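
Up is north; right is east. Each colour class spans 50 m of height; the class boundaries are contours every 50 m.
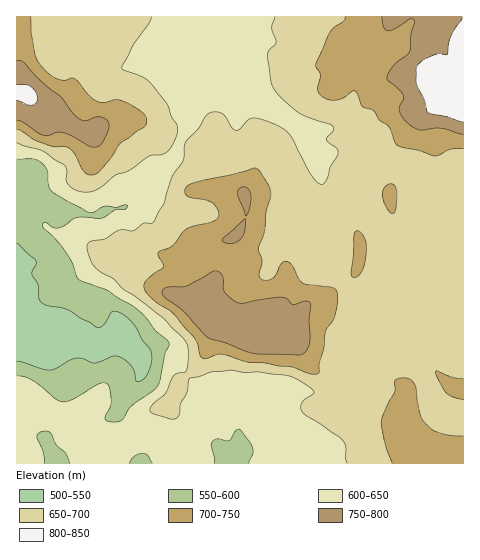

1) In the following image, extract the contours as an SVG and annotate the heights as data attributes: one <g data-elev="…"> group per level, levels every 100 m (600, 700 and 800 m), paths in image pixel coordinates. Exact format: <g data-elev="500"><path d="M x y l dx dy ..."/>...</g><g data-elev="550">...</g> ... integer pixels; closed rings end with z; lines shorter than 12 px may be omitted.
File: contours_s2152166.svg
<g data-elev="600"><path d="M44 463l-1-11-6-15 2-4 7-2 5 2 5 12 9 8 4 10"/><path d="M129 463l5-7 9-3 5 2 4 8"/><path d="M214 463l0-5-3-12 2-5 4-2 12 2 6-9 3-3 4 2 11 17 0 6-4 9"/><path d="M17 159l16 0 8 3 6 9 1 14 4 6 36 21 6 0 11-6 11 2 9-3 2 0-1 4-10 0-14 9-24-1-4 2-14 9-7-1-7-5-3 1 0 4 12 12 9 11 8 13 6 16 28 11 28 17 10 8 10 14 13 11 2 4-4 10-5 25-3 7-25 19-9 14-5 3-9 0-4-3 6-17-1-13-4-6-8 1-24 15-11 3-7-3-25-20-7-3-7 0"/></g><g data-elev="700"><path d="M463 436l-17-1-15-7-7-6-4-6-4-27-2-6-7-5-9 0-3 3 0 11-8 13-6 16 4 24 7 18"/><path d="M463 379l-9-1-16-7-3 1 11 20 6 4 11 4"/><path d="M309 374l7 0 3-2 0-8 5-16 1-16 8-12 3-11 2-11-2-8-4-3-28-4-6-5-6-13-6-4-5 3-5 10-4 5-7 1-5-2-1-5 3-13-4-11 6-17 2-21 5-17-2-8-11-17-5-1-19 6-45 11-4 4 1 6 4 3 21 4 6 7 1 8-6 5-25 7-14 16-15 7 0 4 5 8 0 3-10 7-8 7-1 5 2 6 9 10 15 9 6 5 20 24 4 15 3 3 4 0 10-4 6 0 25 8 16 1 28 4z"/><path d="M352 277l4 0 5-5 3-7 2-12-1-14-3-5-5-3-2 1-1 4-3 36z"/><path d="M390 213l2 1 3-2 2-15-1-9-5-4-6 3-3 7 2 9z"/><path d="M17 129l4 2 19 11 13 4 11 0 5 2 6 6 9 18 7 3 8-4 12-13 9-15 24-16 3-5-1-5-3-4-14-9-12-4-13 3-6-1-8-6-15-17-4-1-5 2-5 0-7-3-6-4-9-10-4-8-4-22 0-16"/><path d="M345 17l-2 4-9 6-4 5-14 31 0 4 4 7-3 15 3 6 7 4 8 1 8-2 8-6 4-1 3 4 4 11 12 5 5 9 9 6 7 17 5 4 19 4 16 5 16-7 12 0"/></g><g data-elev="800"><path d="M17 100l15 5 4-3 2-4-3-7-4-5-6-2-8 1"/><path d="M462 17l-12 21-3 16-10 0-16 7-5 7 0 13 1 6 7 12 4 13 35 10"/></g>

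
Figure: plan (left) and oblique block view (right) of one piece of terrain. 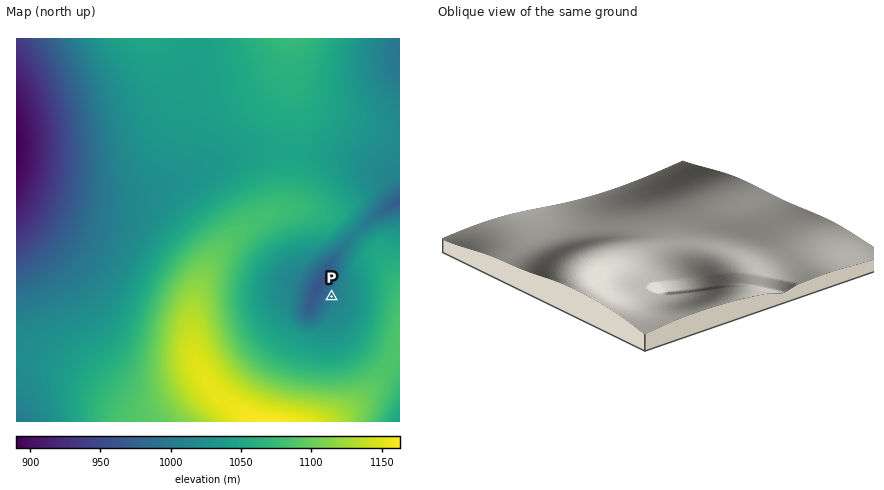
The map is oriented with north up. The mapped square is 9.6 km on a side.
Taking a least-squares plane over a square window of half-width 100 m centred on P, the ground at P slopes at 6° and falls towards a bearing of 295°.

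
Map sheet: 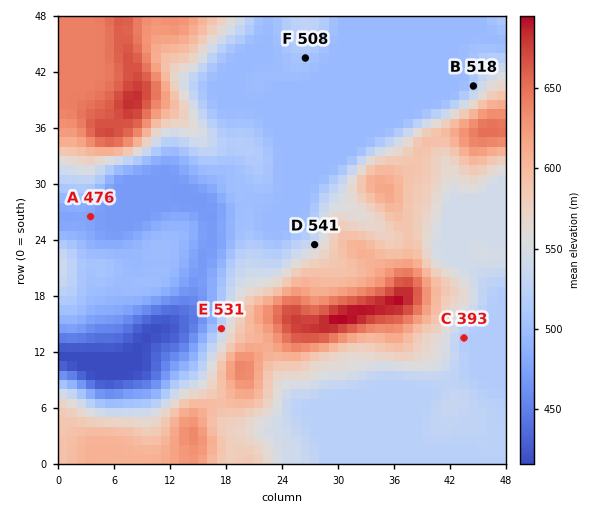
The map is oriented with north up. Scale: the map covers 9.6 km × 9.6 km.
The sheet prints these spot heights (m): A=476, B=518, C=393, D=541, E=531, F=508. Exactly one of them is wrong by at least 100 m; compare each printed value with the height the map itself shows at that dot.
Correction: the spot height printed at C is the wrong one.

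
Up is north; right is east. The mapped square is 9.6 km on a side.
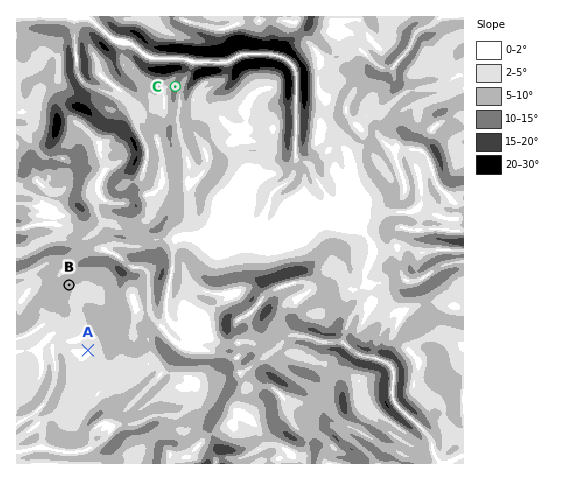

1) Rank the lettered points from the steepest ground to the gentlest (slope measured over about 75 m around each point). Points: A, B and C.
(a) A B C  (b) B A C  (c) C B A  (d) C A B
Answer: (c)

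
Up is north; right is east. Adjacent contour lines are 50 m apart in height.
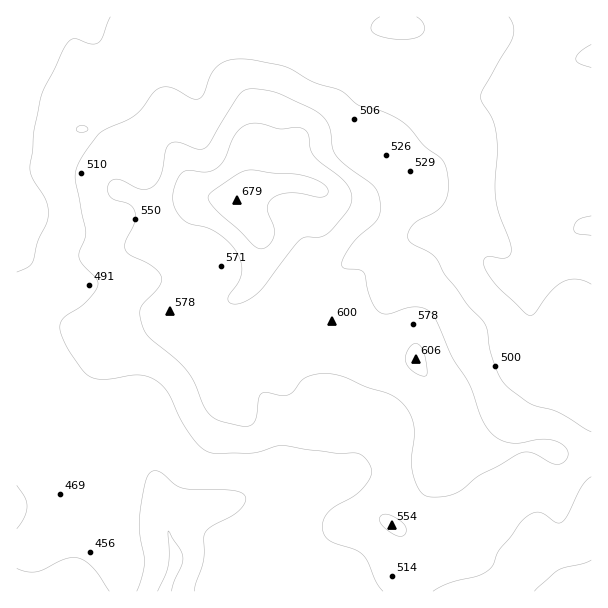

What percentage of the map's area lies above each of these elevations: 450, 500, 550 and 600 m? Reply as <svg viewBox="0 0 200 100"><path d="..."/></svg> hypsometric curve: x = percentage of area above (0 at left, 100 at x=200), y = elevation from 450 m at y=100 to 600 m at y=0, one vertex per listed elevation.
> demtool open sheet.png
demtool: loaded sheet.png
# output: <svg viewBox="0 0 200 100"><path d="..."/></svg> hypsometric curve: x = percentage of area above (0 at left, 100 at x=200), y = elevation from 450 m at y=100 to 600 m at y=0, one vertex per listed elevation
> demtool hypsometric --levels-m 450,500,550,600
<svg viewBox="0 0 200 100"><path d="M172 100l-77-33-50-34-34-33"/></svg>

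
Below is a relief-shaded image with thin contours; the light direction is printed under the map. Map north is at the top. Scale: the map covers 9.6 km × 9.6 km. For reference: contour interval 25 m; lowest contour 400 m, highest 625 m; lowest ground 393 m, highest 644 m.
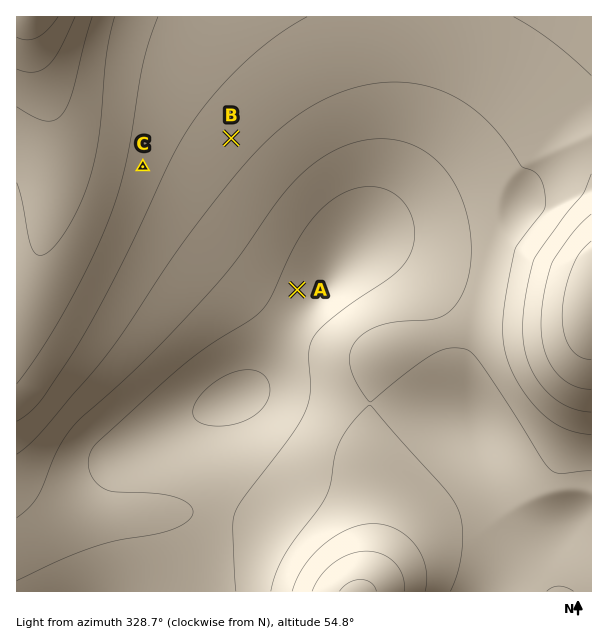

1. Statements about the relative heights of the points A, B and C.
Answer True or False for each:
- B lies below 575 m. True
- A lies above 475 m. False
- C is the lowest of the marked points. False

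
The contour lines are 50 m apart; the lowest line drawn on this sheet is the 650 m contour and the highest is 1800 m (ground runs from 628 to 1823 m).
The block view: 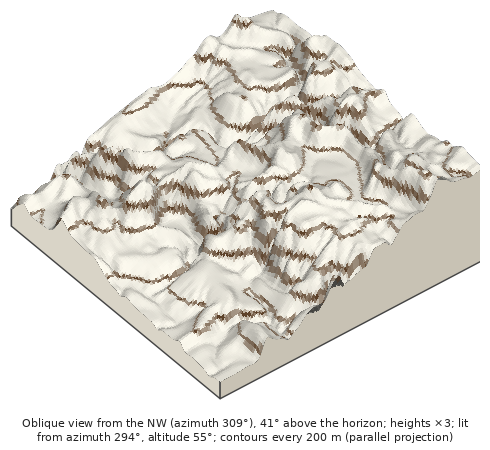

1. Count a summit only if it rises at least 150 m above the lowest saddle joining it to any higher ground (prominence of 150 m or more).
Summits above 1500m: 5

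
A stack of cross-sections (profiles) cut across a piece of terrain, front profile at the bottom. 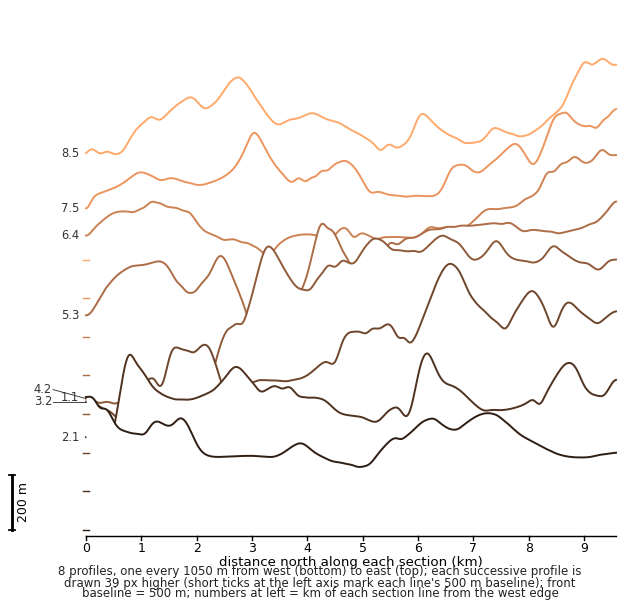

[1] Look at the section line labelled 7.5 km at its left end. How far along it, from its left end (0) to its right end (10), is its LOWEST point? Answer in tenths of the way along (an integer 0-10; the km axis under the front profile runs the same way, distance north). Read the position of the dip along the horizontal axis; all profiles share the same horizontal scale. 0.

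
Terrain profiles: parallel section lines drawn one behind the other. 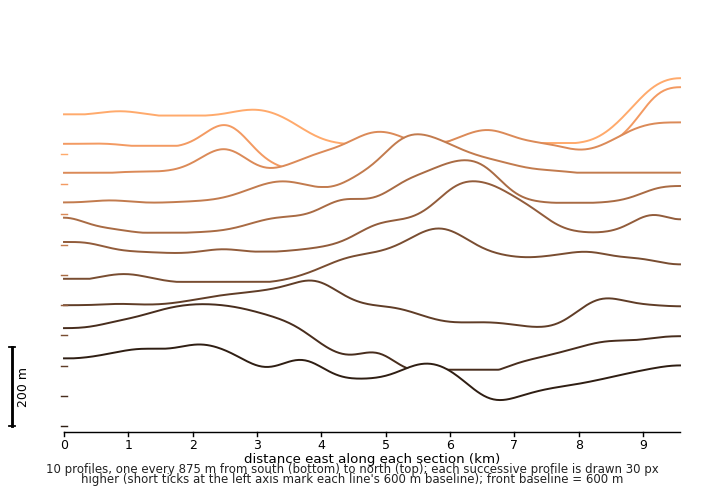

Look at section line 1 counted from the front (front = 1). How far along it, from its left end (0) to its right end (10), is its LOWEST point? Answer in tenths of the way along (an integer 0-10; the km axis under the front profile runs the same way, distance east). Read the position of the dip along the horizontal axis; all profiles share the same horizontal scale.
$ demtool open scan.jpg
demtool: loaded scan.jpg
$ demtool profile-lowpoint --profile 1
7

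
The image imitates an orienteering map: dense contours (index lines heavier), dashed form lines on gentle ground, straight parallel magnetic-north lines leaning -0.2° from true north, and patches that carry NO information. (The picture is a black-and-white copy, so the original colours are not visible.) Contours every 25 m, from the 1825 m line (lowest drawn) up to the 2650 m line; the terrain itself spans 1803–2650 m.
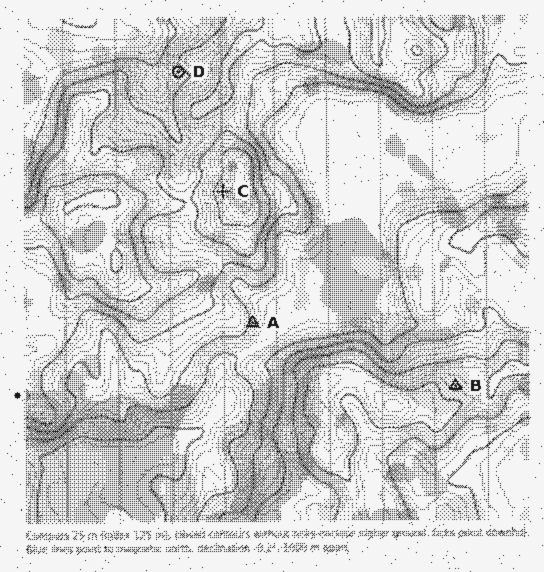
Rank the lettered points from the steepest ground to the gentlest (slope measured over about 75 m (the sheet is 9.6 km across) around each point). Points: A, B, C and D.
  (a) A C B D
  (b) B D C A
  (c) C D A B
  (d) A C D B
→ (d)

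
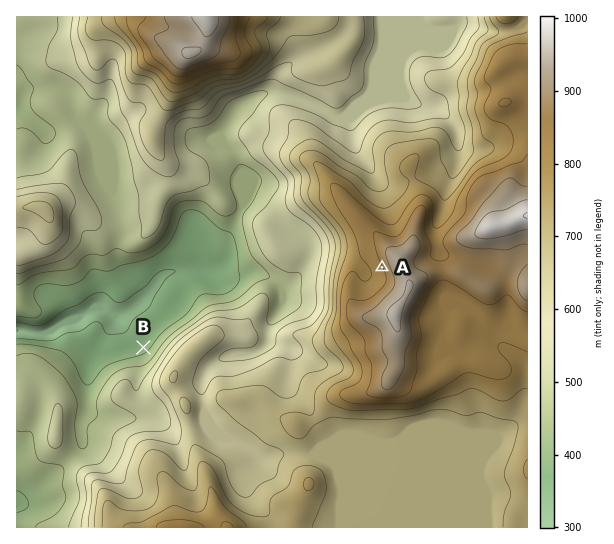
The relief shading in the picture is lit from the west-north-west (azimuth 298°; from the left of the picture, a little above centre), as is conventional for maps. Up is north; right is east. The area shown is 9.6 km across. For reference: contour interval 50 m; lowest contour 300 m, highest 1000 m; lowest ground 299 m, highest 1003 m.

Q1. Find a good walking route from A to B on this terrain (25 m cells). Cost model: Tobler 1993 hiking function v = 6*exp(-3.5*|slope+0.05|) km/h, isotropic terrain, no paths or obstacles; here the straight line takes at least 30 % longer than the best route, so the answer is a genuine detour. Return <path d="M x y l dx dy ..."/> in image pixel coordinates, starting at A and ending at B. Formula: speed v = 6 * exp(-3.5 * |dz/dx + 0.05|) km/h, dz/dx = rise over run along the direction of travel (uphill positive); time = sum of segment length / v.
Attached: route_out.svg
<path d="M382 267l-3-2-13-7-11 0-5-3-3 0-5 3-20 20-5 3-56 0-11 5-5 5-19 10-17 0-8 4-14 13-26 13-15 15-3 1"/>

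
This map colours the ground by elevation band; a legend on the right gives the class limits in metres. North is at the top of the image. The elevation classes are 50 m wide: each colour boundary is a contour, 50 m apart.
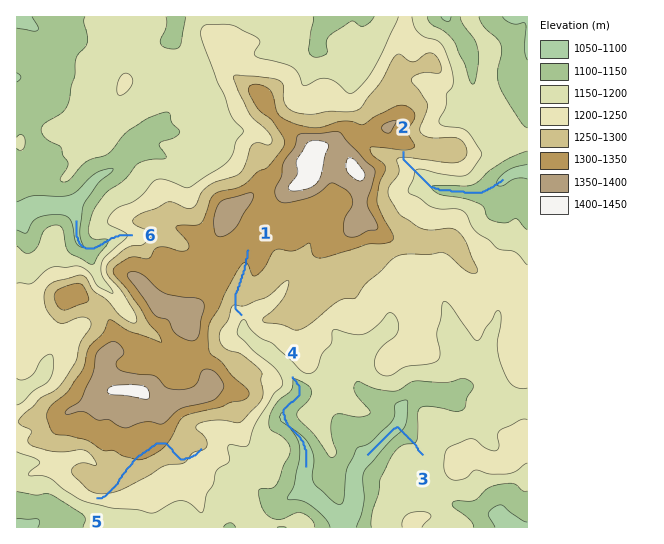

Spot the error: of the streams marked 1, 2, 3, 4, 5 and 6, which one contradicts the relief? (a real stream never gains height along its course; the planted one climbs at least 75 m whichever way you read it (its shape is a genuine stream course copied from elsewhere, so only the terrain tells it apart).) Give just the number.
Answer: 5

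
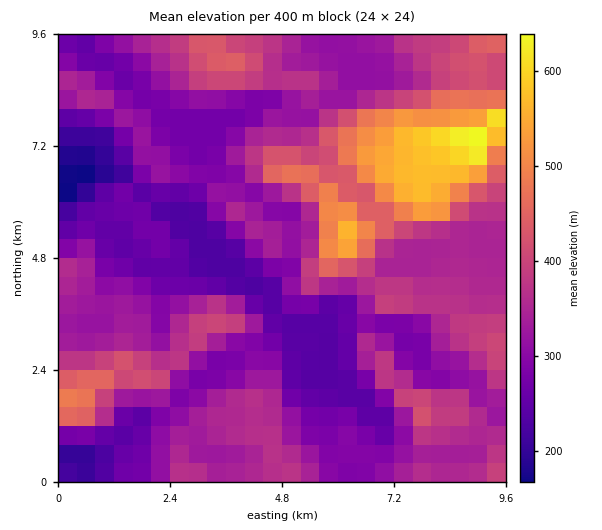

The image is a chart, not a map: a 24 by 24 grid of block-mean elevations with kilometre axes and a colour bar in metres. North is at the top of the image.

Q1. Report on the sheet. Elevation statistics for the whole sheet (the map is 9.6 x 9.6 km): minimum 150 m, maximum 650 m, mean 340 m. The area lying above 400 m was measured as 18.4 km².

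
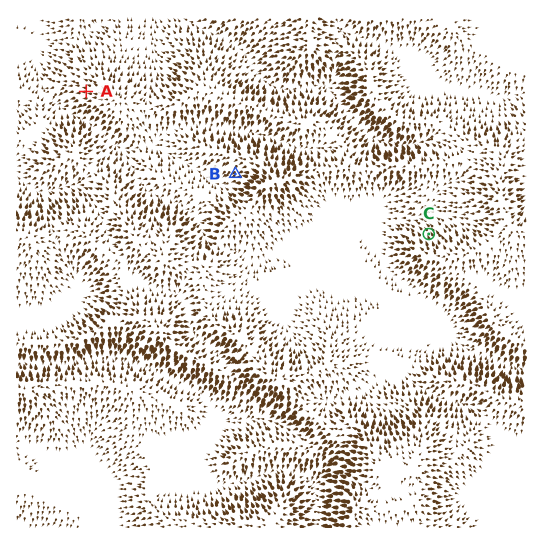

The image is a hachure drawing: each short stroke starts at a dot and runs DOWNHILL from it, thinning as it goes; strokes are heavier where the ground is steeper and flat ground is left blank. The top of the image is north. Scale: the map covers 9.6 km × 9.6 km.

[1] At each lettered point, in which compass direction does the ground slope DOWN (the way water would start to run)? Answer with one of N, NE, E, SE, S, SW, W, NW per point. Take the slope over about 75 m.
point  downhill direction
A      W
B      SW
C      NW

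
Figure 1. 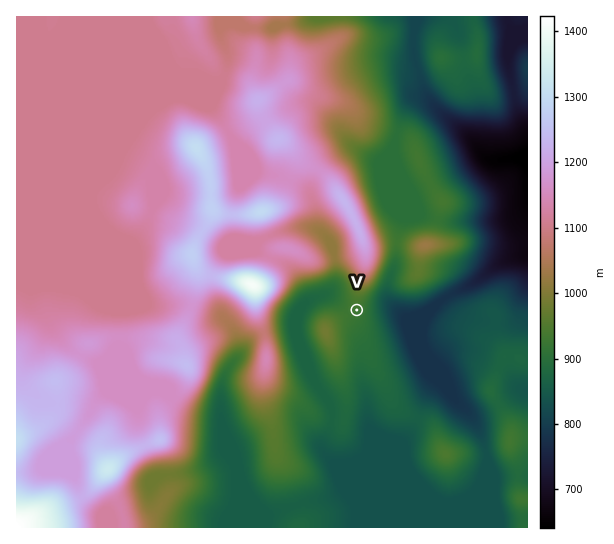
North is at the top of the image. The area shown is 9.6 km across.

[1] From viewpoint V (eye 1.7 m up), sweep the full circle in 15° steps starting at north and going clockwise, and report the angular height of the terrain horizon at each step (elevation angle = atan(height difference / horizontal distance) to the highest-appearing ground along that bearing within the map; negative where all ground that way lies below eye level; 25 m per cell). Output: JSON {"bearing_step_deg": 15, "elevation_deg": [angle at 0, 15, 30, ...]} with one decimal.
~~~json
{"bearing_step_deg": 15, "elevation_deg": [12.1, 13.7, 4.8, 3.2, 1.4, -2.7, -1.9, -1.0, -0.8, -0.5, 0.2, -1.3, -1.4, -0.2, 2.0, 4.0, 6.3, 5.2, 8.7, 13.7, 7.0, 9.1, 6.0, 6.7]}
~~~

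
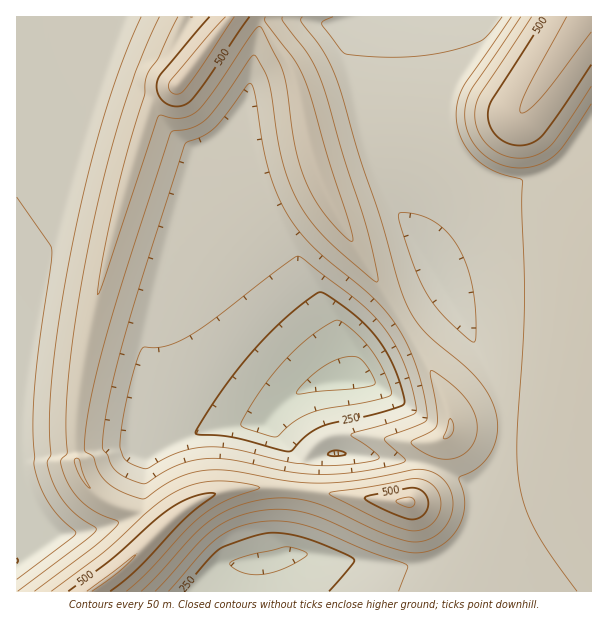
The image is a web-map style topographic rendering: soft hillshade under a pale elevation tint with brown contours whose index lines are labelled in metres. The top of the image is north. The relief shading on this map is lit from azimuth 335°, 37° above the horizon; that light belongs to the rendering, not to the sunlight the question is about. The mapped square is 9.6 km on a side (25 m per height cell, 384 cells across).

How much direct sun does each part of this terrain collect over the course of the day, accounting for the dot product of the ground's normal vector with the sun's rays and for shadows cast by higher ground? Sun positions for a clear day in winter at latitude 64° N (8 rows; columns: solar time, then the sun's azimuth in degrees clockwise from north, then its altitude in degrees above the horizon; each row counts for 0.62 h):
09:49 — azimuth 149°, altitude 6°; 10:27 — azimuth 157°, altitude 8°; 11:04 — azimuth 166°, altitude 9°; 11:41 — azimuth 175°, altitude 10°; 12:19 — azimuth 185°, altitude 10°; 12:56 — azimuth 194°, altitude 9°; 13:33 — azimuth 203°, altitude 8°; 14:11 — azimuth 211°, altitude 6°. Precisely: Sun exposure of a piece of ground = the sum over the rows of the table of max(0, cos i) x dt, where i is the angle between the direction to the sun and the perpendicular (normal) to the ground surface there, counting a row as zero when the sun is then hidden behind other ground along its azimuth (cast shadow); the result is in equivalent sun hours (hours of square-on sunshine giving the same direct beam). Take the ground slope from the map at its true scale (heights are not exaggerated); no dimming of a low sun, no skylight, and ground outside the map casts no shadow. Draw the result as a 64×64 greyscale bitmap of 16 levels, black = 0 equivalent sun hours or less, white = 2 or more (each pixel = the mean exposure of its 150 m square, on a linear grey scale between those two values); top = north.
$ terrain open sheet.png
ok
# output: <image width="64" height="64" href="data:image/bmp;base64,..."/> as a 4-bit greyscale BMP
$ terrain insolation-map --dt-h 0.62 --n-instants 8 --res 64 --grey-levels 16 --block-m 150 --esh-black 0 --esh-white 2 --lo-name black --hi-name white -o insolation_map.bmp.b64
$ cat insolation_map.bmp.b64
<image width="64" height="64" href="data:image/bmp;base64,Qk12CAAAAAAAAHYAAAAoAAAAQAAAAEAAAAABAAQAAAAAAAAIAAATCwAAEwsAABAAAAAAAAAAAAAAABEREQAiIiIAMzMzAERERABVVVUAZmZmAHd3dwCIiIgAmZmZAKqqqgC7u7sAzMzMAN3d3QDu7u4A////AAAAAABL3d3czMhVREREREREREREVVVVVVVmZmZmZmZmAAAAAAGd3dzMy4VERERDMzNERERFVVVVVVZmZmZmZmYAAAAAAAbNzMzMuFREREMzMzREREVVVVVVVWZmZmZmZiAAAAAAAFzMzMzMqYdlRDMzRFaJq8zKdVVVZmZmZmZmMgAAAAAABLzMzMzMu7qoiJq83d7u7u7aZVVWZmZmZmZDIQAAAAAAS8zM3dy7u7zd3d3d3e7u7tyWVVVmZmZmZkQzIhEAAAAEvN3d7czM3d3d3d3d7u7ty7dVVWZmZmZmRERmZlQxEABL3d7u7u7u3d3d3d3e7uy6mGVVVmZmZmZURniImZhSAAOt7u7u7u7d3d3d3d3u25iHZVVWZmZmZlVoiZqrlSAAABje7//u7u3d3d3d3dyXZmZVVVVmZmZmVXiZmqUQAAAAACje//7u7dy6h1QiERM0RFVVVWZmZmZWiImZQQAAAAAAABNWd3ZUIQAAAAAAABIjRVVVVmZmZld4iJYhEAAAAAAAAAAAAAAAAAAAAAAAASaGVVVWZmZmV3d4hDIQAAAAAAAAAAAAAAAAAAAAAAADiqllVVVmZmZVRERDMyEAAAAAAAAAAAAAAAAAAAAAAmiqqYVVVWZmZlZlQxARIREQAAAAAAAAAAAAAAAAAAA2iZmYhlVVVmZmVmZVVVRDIiIQAAAAAAAAAAAAAAABE0V5mId2VVVWZmZlVVVmZVQzMyEAAAAAAAAAAAEBERAAAAN3ZmZVVVVmZmVVVWZmVURDMyEAAAAAAAAAAAAAAAAAFFVVVVVVVWZmZVVVZmZlVEREQxAAAAAAAAAAAAAAAAFVRERFVVVVVmZlVVVWZmZVVVVVQxAAAAAAAAAAAAAAJmUzM0RVVVVWZmVVVVZmZlVVVmZmZUMyEAAAAAAAAANndCIzNFVVVVVmZVVVVmZ3ZmZmZnd3ZVVDIhAAAAABR3diIiM0VVVVVWZlVVVWd3d2ZmZmZ3d3ZlVUMyEQACV4iFIiIjVVVVVVVmVVVVZ3d3ZmZmZnd3d3ZmZUREM0aIiHMiIiNVVVVVVVZVVVVnd3dmZmZmd3d3d2ZmVVREeZmIUiIiJFVVVVVVVlVVVVd3d2ZmZmZnd3eIdmZmVViZmZcyIiI1VVVVVVVWVUREV3d3dmZmZmd3d3iHd3dmiqqplSIiIkVVVVVVVVZlRERWd3d2ZmZmZnd3eIh3eIirqqpzIiIkVVVVVVVVVmVEREZ3d3ZmZmZmd3d3iIiIiru6qUMyIjVVVVVVVVVWZURERnd3dmZmZmZnd3eIiIibu7unMzMiRVVVVVVVVVZlRERFd3d3ZmZmZmd3d3iIiLu7u5QzMzNWVVVVVVVVVmVEREV3d3dmZmZmZnd3d4iKu7u7ZDMzNWZlVVVVVVVWZURERGd3d2ZmZmZmZ3d3iJu7u7lEQzNGZmZVVVVVVVZmVEREZ3d3ZmZmZmZmd3d4q7u7pURDNGZmZmVVVVVVVmZURERXd3d2ZmZmZmZ3d3m7u7t0REM1ZmZmZVVVVVVWZlRERFd3d3ZmZmZmZmd3eru7uVREREdmZmZmVVVVVVZmVERERnd3dmZmZmZmZneKqrumREREZ3ZmZmZVVVVVVmZVRERGd3d2ZmZmZmZmZ5qqqoREREV3dmZmZlVVVVVWZlVEREV3d3dmZmZmZmZomqqpVERERndmZmZmVVVVVVZmZURERHd3d2ZmZmZmZnmZqqdERERnd2ZmZmZVVVVVVmZlREREZ3d3ZVZmZmZmiZmZhERERWd2ZmZmZlVVVVVWZmVURERXd3dlVVVmZmaImZljMzNGd2ZmZmZlVVVVVVZmZVRERFd3d3ZVVVVmZ4iImEMzM1ZmZmZmZmVVVVVVVmZmVERER3d3dlVVVVVniIiFMzM0ZmZmZmZmVVVVVVVWZmZURERGd3d2VVVVVWd4iHQzMzVmZmZmZmZmZlVVVVZmZlVEREV3d3dVVVVVZ3d3YzMzRWZmZmZmaM7+yFVVVmZmVURERHd3d2VVVVV3d3dDMzNFZmZmZma/////tlVWZmZVREREZ3d3ZVVVVXd3dkQzNFVmZmZla+7u7u7bZVZmZVVERERXd3eXVVVWZnd2REREVVVVVVWMzMzMzMyVVmZVVVREREd3i9ymVVZmZmVERERVVVVVVpqqqqqqq7dWZVVVVERERnjN3MplVmZmZERERFVVVVVWiIiIiImaumZVVVVURERFe93cu5VWZmZkREREVVVVVVZmZmZneJqrlVVVVVVEQzSM3cuqqFZmZlRERERFVVVVVVVERFZ4iau1VVVVVUMzNIzduqqqdmZmVEREREVVVVVUMzMzRWeJmrVVVVVVQzNFecyqqqqXZmZDMzNERVVVVUQiIiNFVniapVVVVVVDM0VESKqqqqh3dkMzM0RFVVVVRCERIjRWd4mlVVVVVVQzMyETmqqqqId2MzMzREREREREIRESI0VniZVVVVVVVDMyERFKqqqpiHQiMzNEREREREQxERIjRFZ4lVVVVVVUMzMiERaqqqmIYiIiJERERERERDIRESI0VniFVVVVVVUzMzMhEXqqqYcxEiIkREREREREMyEREiNFZ4VVVVVVVUMzMzERKaqphSERIjREREREREQzIRESI0VmdVVVVVVVQzMzMxEUmqpyIhESRERERERERDMyEREiNFZ1VVVVVVVTMzMzIRFaqmQzRXh1REREREREMzMhERIjRW"/>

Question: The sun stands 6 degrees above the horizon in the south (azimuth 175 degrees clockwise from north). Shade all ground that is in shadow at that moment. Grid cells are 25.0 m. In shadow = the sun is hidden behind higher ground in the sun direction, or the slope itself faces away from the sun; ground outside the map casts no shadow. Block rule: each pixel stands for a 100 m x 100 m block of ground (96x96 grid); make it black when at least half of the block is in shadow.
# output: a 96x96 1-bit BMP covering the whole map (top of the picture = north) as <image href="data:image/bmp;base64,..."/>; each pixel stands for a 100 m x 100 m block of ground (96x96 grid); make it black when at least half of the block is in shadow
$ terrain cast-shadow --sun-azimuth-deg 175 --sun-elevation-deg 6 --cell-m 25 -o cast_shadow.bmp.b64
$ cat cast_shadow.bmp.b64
<image width="96" height="96" href="data:image/bmp;base64,Qk2+BAAAAAAAAD4AAAAoAAAAYAAAAGAAAAABAAEAAAAAAIAEAAATCwAAEwsAAAIAAAAAAAAA////AAAAAAD/8AAAAAAAAAAAAAD//AAAAAAAAAAAAAD//gAAAAAAAAAAAAD//4AAAAAAAAAAAAD//8AAAAAAAAAAAAD//+AAAAAAAAAAAAD///AAAAAAAAAAAAD///gAAAAAAAAAAAD///wAAAAAAAAAAAD///4AAAAAAAAAAAD///8AAAAAAAAAAAB///+AAAAAAAAAAAB////AAAAAAAAAAAA////gAAAAAAAAAAA/+P/4AAAAAAAAAAAAAf/+AAAAD+AAAAAAA///gAAP//wAAAAAB/////////8AAAAAB/////////+AAAAAB/////////+AAAAAB/////////8AAAAAA/////////wAAAAP+/////////gAAAAD//////////AAAAAA+////////+AAAAAAAP////////wAAAAAAP////////4AAAAAAH////////4AAAAAAH////////4AAAAAAD////////wAAAAAAD////////wAAAAAAB////////gAAAAAAA////////AAAAAAAAf//////+AAAAAAAAP//////8AAAAAAAAD//////8AAAAAAAAA//////8AAAAAAAAAAA////4AAAAAAAAAAAA///4AAAAAAAAAAAAP//wAAAAAAAAAAAAD//gAAAAAAAAAAAAA//AAAAAAAAAAAAAAP8AAAAAAAAAAAAAAHwAAAAAAAAAAAAAAAAAAAAAAAAAAAAAAAAAAAAAAAAAAAAAAAAAAAAAAAAAAAAAAAAAAAAAAAAAAAAAAAAAAAAAAAAAAAAAAAAAAAAAAAAAAAAAAAAAAAAAAAAAAAAAAAAAAAAAAAAAAAAAAAAAAAAAAAAAAAAAAAAAAAAAAAAAAAAAAAAAAAAAAAAAAAAAAAAAAAAAAAAAAAAAAAAAAAAAAAAAAAAAAAAAAAAAAAAAAAAAAAAAAAAAAAAAAAAAAAAAAAAAAAAAAAAAAAAAAAAAAAAAAAAAAAAAAAAAAAAAAAAAAAAAAAAAAAAAAAAAAAAAAAAAAAAAAAAAAAAAAAAAAAAAAAAAAAAAAAAAAAAAAAAAAAAAAAAAAAAAAAAAAAAAAAAAAAAAAAAAAAAAAAAAAAAAAAAAAAAAAAAAAAAAAAAAAAAAAAAAAAAAAAAAAAAAAAAAAAAAAAAAAAAAAAAAAAAAAAAAAAAAAAAAAAAAAAAAAAAAAAAAAAAAAAAAAAAAAAAAAAAAAAAAAAAAAAAAAAAAAAAAAAAAAAAAAAAAAAAAAAAAAAAAAAAAAAAAAAAAAAAAAAAAAAAAAAAAAAAAAAAAAAAAAAAAAwAAAAAAAAAAAAAAB/AAAAAAAAAAAAAAB/gAAAAAAAAAAAAAB/wAAAAAHgAAAAAAB/4AAAAA/wAAAAAAB/4AAAAA/4AAAAAAA/8AAAAA/8AAAAAAA/+AAAAAf8AAYAAAA/+AAAAAf+AAeAAAA//AAAAAf/AA/gAAA//gAAAAf/gB/wAAA//gAAAAf/gB/wAAA//wAAAAf/wD/gAAAf/4AAAAf/4A8AAAAf/4A="/>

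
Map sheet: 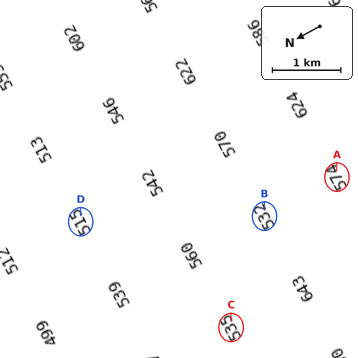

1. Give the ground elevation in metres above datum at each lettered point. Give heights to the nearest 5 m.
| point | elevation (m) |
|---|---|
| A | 575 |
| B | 530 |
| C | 535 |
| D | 515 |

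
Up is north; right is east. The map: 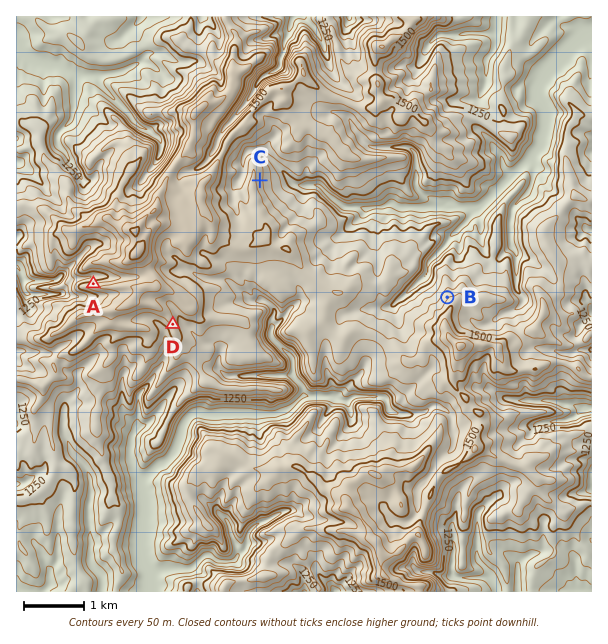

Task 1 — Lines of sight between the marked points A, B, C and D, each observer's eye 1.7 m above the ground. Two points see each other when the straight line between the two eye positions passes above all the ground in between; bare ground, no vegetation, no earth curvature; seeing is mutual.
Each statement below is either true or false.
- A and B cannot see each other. true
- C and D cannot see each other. true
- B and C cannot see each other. false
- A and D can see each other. false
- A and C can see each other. false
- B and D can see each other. true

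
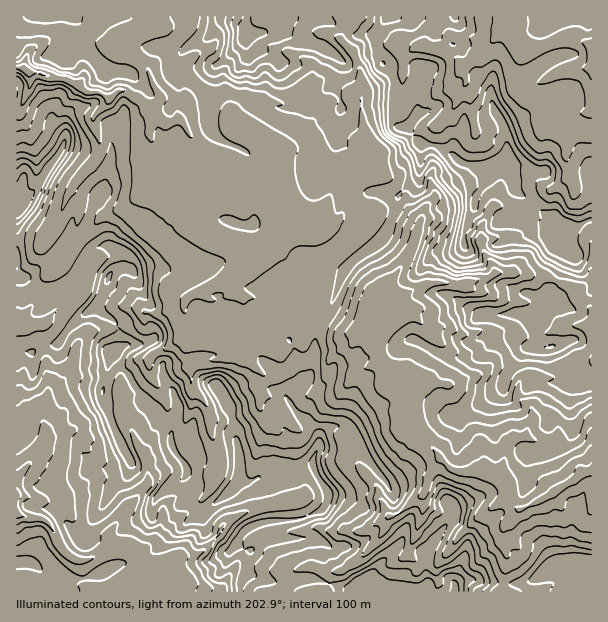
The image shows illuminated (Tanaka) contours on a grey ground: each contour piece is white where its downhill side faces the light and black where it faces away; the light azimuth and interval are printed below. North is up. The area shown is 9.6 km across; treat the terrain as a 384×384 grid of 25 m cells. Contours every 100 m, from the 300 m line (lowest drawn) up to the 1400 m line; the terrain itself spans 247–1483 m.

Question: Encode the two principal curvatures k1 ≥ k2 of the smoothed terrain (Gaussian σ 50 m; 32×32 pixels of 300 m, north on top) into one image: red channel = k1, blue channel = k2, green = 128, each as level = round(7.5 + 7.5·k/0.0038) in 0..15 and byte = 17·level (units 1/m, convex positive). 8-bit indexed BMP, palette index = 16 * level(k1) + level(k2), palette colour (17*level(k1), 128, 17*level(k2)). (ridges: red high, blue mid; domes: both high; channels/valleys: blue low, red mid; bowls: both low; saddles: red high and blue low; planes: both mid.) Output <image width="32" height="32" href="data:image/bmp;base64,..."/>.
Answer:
<image width="32" height="32" href="data:image/bmp;base64,Qk02CAAAAAAAADYEAAAoAAAAIAAAACAAAAABAAgAAAAAAAAEAAATCwAAEwsAAAABAAAAAAAAAIAAABGAAAAigAAAM4AAAESAAABVgAAAZoAAAHeAAACIgAAAmYAAAKqAAAC7gAAAzIAAAN2AAADugAAA/4AAAACAEQARgBEAIoARADOAEQBEgBEAVYARAGaAEQB3gBEAiIARAJmAEQCqgBEAu4ARAMyAEQDdgBEA7oARAP+AEQAAgCIAEYAiACKAIgAzgCIARIAiAFWAIgBmgCIAd4AiAIiAIgCZgCIAqoAiALuAIgDMgCIA3YAiAO6AIgD/gCIAAIAzABGAMwAigDMAM4AzAESAMwBVgDMAZoAzAHeAMwCIgDMAmYAzAKqAMwC7gDMAzIAzAN2AMwDugDMA/4AzAACARAARgEQAIoBEADOARABEgEQAVYBEAGaARAB3gEQAiIBEAJmARACqgEQAu4BEAMyARADdgEQA7oBEAP+ARAAAgFUAEYBVACKAVQAzgFUARIBVAFWAVQBmgFUAd4BVAIiAVQCZgFUAqoBVALuAVQDMgFUA3YBVAO6AVQD/gFUAAIBmABGAZgAigGYAM4BmAESAZgBVgGYAZoBmAHeAZgCIgGYAmYBmAKqAZgC7gGYAzIBmAN2AZgDugGYA/4BmAACAdwARgHcAIoB3ADOAdwBEgHcAVYB3AGaAdwB3gHcAiIB3AJmAdwCqgHcAu4B3AMyAdwDdgHcA7oB3AP+AdwAAgIgAEYCIACKAiAAzgIgARICIAFWAiABmgIgAd4CIAIiAiACZgIgAqoCIALuAiADMgIgA3YCIAO6AiAD/gIgAAICZABGAmQAigJkAM4CZAESAmQBVgJkAZoCZAHeAmQCIgJkAmYCZAKqAmQC7gJkAzICZAN2AmQDugJkA/4CZAACAqgARgKoAIoCqADOAqgBEgKoAVYCqAGaAqgB3gKoAiICqAJmAqgCqgKoAu4CqAMyAqgDdgKoA7oCqAP+AqgAAgLsAEYC7ACKAuwAzgLsARIC7AFWAuwBmgLsAd4C7AIiAuwCZgLsAqoC7ALuAuwDMgLsA3YC7AO6AuwD/gLsAAIDMABGAzAAigMwAM4DMAESAzABVgMwAZoDMAHeAzACIgMwAmYDMAKqAzAC7gMwAzIDMAN2AzADugMwA/4DMAACA3QARgN0AIoDdADOA3QBEgN0AVYDdAGaA3QB3gN0AiIDdAJmA3QCqgN0Au4DdAMyA3QDdgN0A7oDdAP+A3QAAgO4AEYDuACKA7gAzgO4ARIDuAFWA7gBmgO4Ad4DuAIiA7gCZgO4AqoDuALuA7gDMgO4A3YDuAO6A7gD/gO4AAID/ABGA/wAigP8AM4D/AESA/wBVgP8AZoD/AHeA/wCIgP8AmYD/AKqA/wC7gP8AzID/AN2A/wDugP8A/4D/AIaWlqaWhod3h3WjoPaktbXG09fntsbmsfnkwtPko5WFt7jGkLTIpoaGlNbmwZR0g4KSgKTEk8KA5ZOmcnXo5+eWx4DZs4JzlKRxsPf2xqa3tvb4wMXi1cSg14SDlbaWhqbCwrW1k7XVtOb2cPflxMKwgICwgPiA98GylIKnl5V10NG2heiUkfeRxPakgJCzxPXnldmQ0KC0+YOioZGWlaWgpYZ2p9aB0/S1gfbHl4aFY/jFteHHcOi4xsaSx4Cj1qGXlqimpfiQo+d1cva2uLX1hIWg96ejwnCCgoS2haSgpZR2p4Wk9oDHxqZx95OopPd0hPaGhqdwx4WmpNnXppSYhHWVhPeQlei1k6X4g4V05rSmp2V1goW2dLaCkqO2tJd1hoSF9YOn1cOhtNWCpaTFxsiXhXWUuciVp4aSxrSSlXSWhuizl8fTs5D3p4GkxZVypoaWlaWnlcbH1oCVuJTGkpSm5pLHkvaQ9vmlkrbXtqWCpnaFhJRilMjT5cW3x8WitYO25LOA95Kio5SUlobXtKWlg4WGhpalguVylISVx9TocMf69dGxhKaWhZeGlsaUhJakuMfEtcamtuj45rN0dNWigbOU5rV0hoeHdpeXtoRzhoS3pIKjw4R0pJOSsYaWg/X2tJKxg4WHh4eXhoaW55Z1h3WDlLb59+bGtre0lqa2cvWVlMV0doaHh4aXl3XmhnR2hMP35IKRxMa4pqHok6S0tPf3lZWXh4eGh4iHl6XXZXPD04CggMCggZGSwsSkpcaiw9mllYeHh4eHh5eXl9bXl4DW1un3oJVzx9jlxHK2lMboloSGd3d3h4d2hnZ2dqbolYCm+KDkxbXXtoLFhJK1oqWFh4eHh4iHiIeHh4eGdsaWYIOm8vbGlbb49fmFgaXnlHWHd3eHh4eHh4eHhoaWldWRonT4gKS2xZOTxtZzg7nIhIeHd3eHmIaHh5iGlbe1xPaAptWlt6WQkaTn8qaCk8eGhoeHl5eVl4eHmIaXdYOE9YDW1ti31fmQyKR0+LWQ14aUmKeSpKeHd3d2p6eFYpT38+d0hPd0pIKnhHb3ppDHl6O2obiXd4aGdnanhoHH98NzxnKV5mSFhYeBuMXEoNfIcMKUp3aGhqeXlqi4kMel57K0o/imlYaWhMDI16LgkLDRtIaWdYSUlISWppVxx5XFpINz92R1l6il4KCgkOjW+KC4hbaTtrTHhnOVtYDjk9eWc5T3hJaFlqTQ+Nm1xpejo6eTxePXteazgtfztPqi2NWCk8aFh5emssORt5aFhKanlcbDcvmmpMXlxKDVpHNxosWVhIaHhpWhp7e1t5eWlYd2dZWk5qWmp6S2kpTmx7al56aFh4eYl7g="/>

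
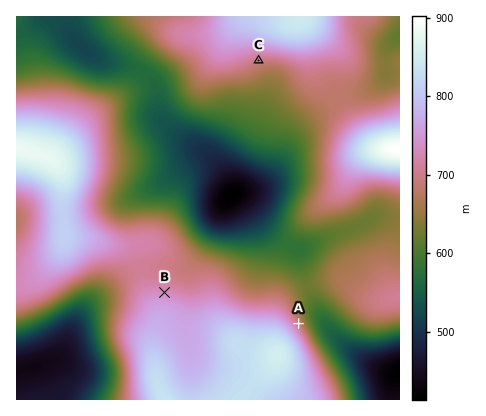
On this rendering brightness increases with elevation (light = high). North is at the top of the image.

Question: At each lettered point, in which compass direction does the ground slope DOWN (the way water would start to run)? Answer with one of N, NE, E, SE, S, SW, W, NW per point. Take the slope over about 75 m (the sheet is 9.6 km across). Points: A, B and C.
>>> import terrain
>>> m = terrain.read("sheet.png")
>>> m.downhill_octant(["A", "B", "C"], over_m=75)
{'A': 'NE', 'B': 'N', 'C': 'S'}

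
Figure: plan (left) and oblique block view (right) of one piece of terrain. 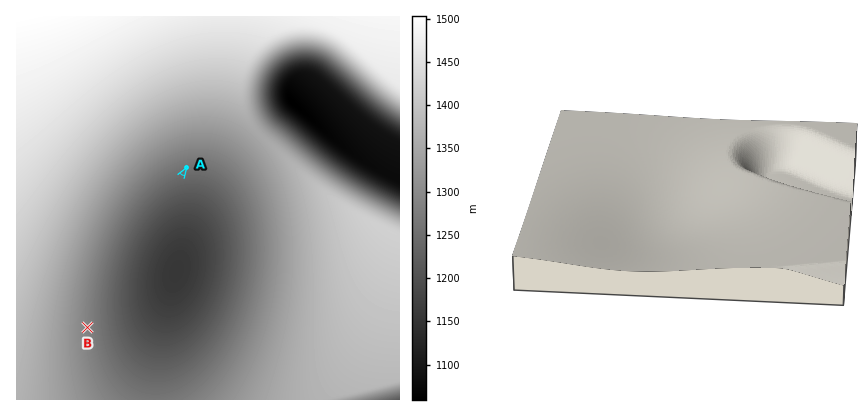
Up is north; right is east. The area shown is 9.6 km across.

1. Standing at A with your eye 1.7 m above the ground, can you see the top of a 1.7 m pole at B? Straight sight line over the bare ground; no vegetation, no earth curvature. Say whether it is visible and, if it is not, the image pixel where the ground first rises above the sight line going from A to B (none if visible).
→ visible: true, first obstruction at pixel None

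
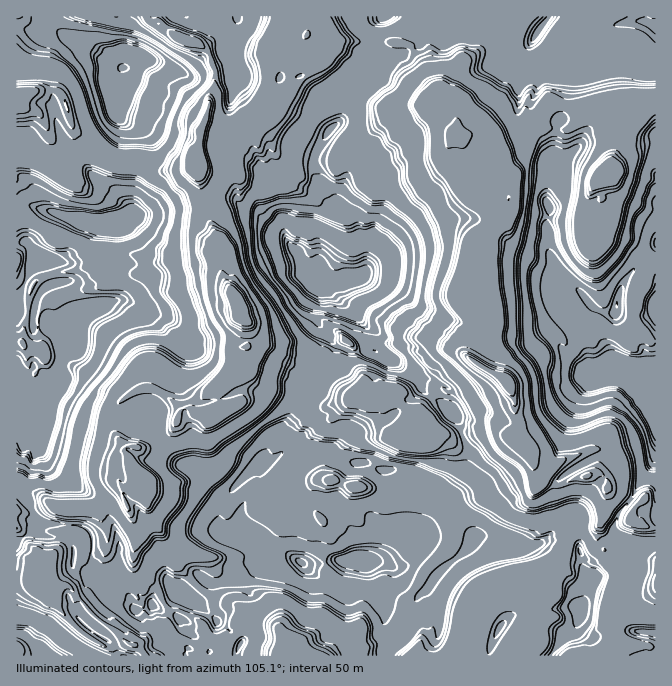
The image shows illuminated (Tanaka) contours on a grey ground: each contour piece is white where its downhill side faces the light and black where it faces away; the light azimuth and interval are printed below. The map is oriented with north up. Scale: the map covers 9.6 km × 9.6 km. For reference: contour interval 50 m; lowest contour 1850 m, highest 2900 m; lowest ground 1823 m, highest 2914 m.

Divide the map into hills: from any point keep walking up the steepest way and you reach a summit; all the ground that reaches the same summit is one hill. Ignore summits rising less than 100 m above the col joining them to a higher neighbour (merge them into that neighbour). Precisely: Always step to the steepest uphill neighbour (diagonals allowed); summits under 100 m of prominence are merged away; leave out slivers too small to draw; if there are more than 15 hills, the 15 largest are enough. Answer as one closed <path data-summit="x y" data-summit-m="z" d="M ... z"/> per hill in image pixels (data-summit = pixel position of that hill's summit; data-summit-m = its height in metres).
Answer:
<path data-summit="312 282" data-summit-m="2914" d="M295 33l-3 0-8 8-7 0-6 6-3 10-2 31-13 19-17 16-3 7-9 6-7 0-8-5-7 0-3 2-3 35 7 22 0 18 23 49 2 11-4 5 0 7 12 18 12 32-2 17 2 6-5 14 13 16 9 6 10 0 12 4 10-2 21 2 12 10 17-2 18-10 16 12 3 20 8 10 10-2 13 8 9-6 14 0 17 5 7-4 26-5 10 0 9 7 11 0 1-13-3-6-2-19-5-15-5-5-19-9-17-12 5-15 15-17 0-15-7-32-3-6 0-27 23-27 8-21-11-8-14 0-6-9-2-15 8-6 18 5 18-6 8-8 5-18-8-1-18 10-12 3-10-1-10-9-20 4-4-13-20-15 7-5-2-15-7-8-8-20-11-16-10-3-72-2-10-7-21 0z"/><path data-summit="354 560" data-summit-m="2729" d="M244 368l-13 5 2 10 6 12-1 8-24 11-8 11-2 5 2 40-2 3-14 8-17 2 27 5 27 16 5 0 15-16 5 0 11 4-7 10 0 5 6 7 6 4 12 3 5-2 19 2 10-5 4 0 3 2 5 10-5 19 5 25 16 17 12 8 5 10 0 20-3 7-8 7-10 5-8 10 115 0 13-19 8-37 3-6 11-11 8-5 30-10 7 0 29-9 9-5 6-16 0-13 4-7-10-33-8-1-19-9-7-18 0-10-9-11-13 0-9-7-10 0-26 5-7 4-17-5-14 0-9 6-13-8-10 2-8-10-3-20-16-12-18 10-17 2-12-10-13-2-18 2-12-4-10 0-7-3z"/><path data-summit="640 392" data-summit-m="2736" d="M655 98l-11 3-5-2-10 2-9 7-31 0-8 10-12 11-22-1-10-5-9 27-8 8-18 6-18-5-8 6 2 15 6 9 14 0 11 8-8 21-23 27 0 27 3 6 7 32 0 15-15 17-5 13 2 4 15 10 19 9 5 5 5 15 2 19 3 6 0 12 9 8 1 12 5 6 20 3 36-15 7 0 4 4 0 9-3 8-5 3 11 3 4 6 1 7 13 5 13 12 7-5 10 8 4-1 0-166-6-1-13-8-7 3-6 0-34-8-14-16-15-24-2-10 2-6 28-25 7-14 3-10 2 7 6 6 20 5 15 10 7 7 1 5 6-3z"/><path data-summit="50 392" data-summit-m="2736" d="M17 211l-1 279 9-2 30 18 12 2 28-2 20-17 11-2-7-5-3-9 0-13 6-4 5 2 1-3-15-25 1-23 8-8 16-10 16 0 15 9 13 13 8-2 7 5 12 2 13-5-4-16 0-10 12-12 9-2 4-4 5-14-2-31-5-7-7-20-10-15 4-15-4-9-12-3-12 0-8 3-13 0-12 5-15 0-18-7-27 0-2 2-30-15-15-3-13-7z"/><path data-summit="122 68" data-summit-m="2764" d="M145 16l-128 0-1 79 4 1 14-5 23 0 7 7 9 30 13 14 3 6 13 11 40 4 15 6 23 2 18-8 1-30 10-26 0-9 5-10 0-20-3-5-2-10-9-9-28-10-10-8-12-3z"/><path data-summit="110 223" data-summit-m="2734" d="M57 91l-23 0-18 6 0 113 2 3 42 25 15 3 30 15 2-2 27 0 18 7 15 0 12-5 13 0 8-3 24 2-21-47 0-18-8-26-8 5-12 2-1-2-17 0-15-6-40-4-13-11-3-6-13-14-9-30z"/><path data-summit="302 562" data-summit-m="2714" d="M187 484l-42 2-2 2 0 7 6 15 2 12 28 27 30 7 7 16 3 20 10 9 11 7 9 11 26 7 8 11 5 19 40 0 28-22 3-7 0-20-5-10-12-8-16-17-5-24 5-20-8-12-4 0-10 5-7-2-17 2-12-3-10-8-2-8 6-11-15-3-15 16-5 0-13-6-10-9z"/><path data-summit="580 610" data-summit-m="2556" d="M600 474l-23 4-14 7 10 33-4 7 0 13-9 18-72 22-19 16-6 16-5 27-11 19 25 0 12-39 7-13 7-8 20-7 14 0 7 5-3 8 2 18-5 4 5 20-13 7-3 5 73 0 16-14-2-20 12-34 8-7 12-4-17-4-6-8 0-10-4-4-9 0-7-11 0-10 11-27-1-21z"/><path data-summit="539 32" data-summit-m="2540" d="M587 16l-115 0-9 26-2 20-22 31 2 12 15 15-2 17 10 1 11-4 10 9 10 1 12-3 18-10 7 0 6-9 5-15 4-4 7 0 7-6 3-19-6-11 5-10 0-19 11-12 10-5z"/><path data-summit="655 25" data-summit-m="2481" d="M655 16l-66 0-15 10-11 12 0 19-5 10 6 11 0 7-3 12-8 6 26 6 41-1 9-7 6-2 9 2 11-3z"/><path data-summit="237 17" data-summit-m="2444" d="M287 16l-141 1 4 6 12 3 10 8 28 10 9 9 2 10 3 5 0 20-5 10 0 9-8 20 1 4 7 0 8 5 7 0 6-3 33-40 5-11 1-32 8-9 7 0 7-8-7-8z"/><path data-summit="385 17" data-summit-m="2545" d="M470 16l-182 0-4 9 6 8 28 1 10 7 72 2 10 3 11 16 8 20 7 8 2 15-7 5 20 15 3 9 2-4 0-10-15-15-2-12 22-31 2-20 8-20z"/><path data-summit="45 655" data-summit-m="2547" d="M35 571l-3 8-16 5 1 72 127-1-9-11-8-1-13-14-20-13-26-30-6 0-12 13-4-4z"/><path data-summit="617 305" data-summit-m="2702" d="M599 223l-3 10-7 14-28 25-2 13 17 27 14 16 40 8 6-6-3-15 1-20 10-15 5-13 0-9-22-17-20-5-6-6z"/><path data-summit="655 634" data-summit-m="2537" d="M642 578l-7 0-6 3-8 7-12 34 2 20-14 14 59-1 0-71z"/>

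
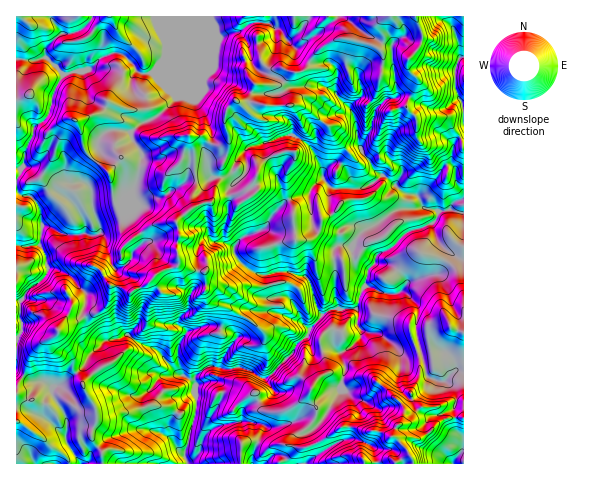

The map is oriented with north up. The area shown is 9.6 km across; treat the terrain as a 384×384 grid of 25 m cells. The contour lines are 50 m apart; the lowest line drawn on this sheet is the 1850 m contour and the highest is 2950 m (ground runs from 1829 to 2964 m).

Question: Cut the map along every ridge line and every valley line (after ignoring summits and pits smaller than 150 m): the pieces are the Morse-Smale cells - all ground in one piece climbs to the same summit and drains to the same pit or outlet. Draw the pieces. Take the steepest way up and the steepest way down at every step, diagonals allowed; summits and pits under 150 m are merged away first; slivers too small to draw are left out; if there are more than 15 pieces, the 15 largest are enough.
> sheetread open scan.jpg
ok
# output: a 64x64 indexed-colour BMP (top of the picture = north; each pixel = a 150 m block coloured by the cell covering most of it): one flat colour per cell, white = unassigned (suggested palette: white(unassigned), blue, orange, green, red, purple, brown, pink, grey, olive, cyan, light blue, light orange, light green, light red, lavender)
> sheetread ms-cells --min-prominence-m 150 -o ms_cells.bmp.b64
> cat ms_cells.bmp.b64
<image width="64" height="64" href="data:image/bmp;base64,Qk12CAAAAAAAAHYAAAAoAAAAQAAAAEAAAAABAAQAAAAAAAAIAAATCwAAEwsAABAAAAAAAAAA////ALR3HwAOf/8ALKAsACgn1gC9Z5QAS1aMAMJ34wB/f38AIr28AM++FwDox64AeLv/AIrfmACWmP8A1bDFABERERERERERERERERIiIiIiIiIiIiIiIiIiIiIkREREERERERERERERERERESIiIiIiIiIiIiIiIiIiIkREREQRERERERERERERERERIiIiIiIiIiIiIiIiIiIkRERERBERERERERERERERERESIiIiIiIiIiIiIiIiIiREREREERERERERERERERERERIiIiIiIiIiIiIiIiIiIiIkREQREREREREREREREREREiIiIiIiIiIiIiIiIiIiIiJERBERERERERERERERERERIiIiIiIiIiIiIiIiIiIiIiJEEREREREREREREREREREiIiIiIiIiIiIiIiIiIiIiIiIRERERERERERERERERERIiIiIiIiIiIiIiIiIiIiIiIhEREREREREREREREREREiIiIiIiIiIiIiIiIiIiIiIiERERERERERERERERERERIiIiIiIiIiIiIiIiIiIiIiIRERERERERERERERERIRIiIiIiIiIiIiIiIiIiIiIiIhEREREREREREREREREiIiIiISIiIiIiIiIiIiIiIiIiERERERERERERERERERIiIiEREiIiIiIiIiIiIiIiIiIRERERERERERERERERERERERERIiIiIiIiIiIiIiIiIhERERERERERERERERERERERERESIiIiIiIiIiIiIiIiEREREREREREREREREREREREREREiIiIiIiIiIiIiIiIRERERERERERERERERERERERERERIiIiIiIiIiIiIiIhERERERERERERERERERERERERERESIiIiIiIiIiIiIiERERERERERERERERERERERERERERIiIiIiIiIiIiIiIRERERERERERERERERERERERERERESIiIiIiIiIiIiIhEREREREREREREREREREREREREREREiIiIiIiIiIiIiEREREREREREREREREREREREREREREREREiIiIiIiIiIRERERERERERERERERERERERERERERERESIiIiIiIiIhERERERERERERERERERERERERERERERERIiIiIiIiIiERERERERERERERERERERERERERERERERESIiIiIiIiIRERERERERERERERERERERERERERERERERIiIiIiIiIhEREREREREREREREREREREREREREREREREiIiIiIiIiERERERERERERERERERERERERERERERERERIiIiIiIiIREREREREREREREREREREREREREREREREREiIiIiIiIhEREREREREREREREREREREREREREREREREREiIiIiIiERERERERERERERERERERERERERERERERERERIiIiIiIRERERERERERERERERERERERERERERERERERESIiIiIhERERERERERERERERERERERERERERERERERERESIiIiERERERERERERERERERERERERERERERERERERERERIiIREREREREREREREREREREREREREREREREREREREREiIhEREREREREREREREREREREREREREREREREREREREREREREREREREREREREREREREREREREREREREREREREREREREREREREREREREREREREREREREREREREREREREREREREREREREREREREREREREREREREREREREREREREREREREREREREREREREREREREREREREREREREREREREREREREREREREREREREREREREREREREREREREREREREREREREREREREREREREREREREREREREREREREREREREREREREREREREREREREREREREREREREREREREREREREREREREREREREREREREREREREREREREREREREREREREREREREREREREREREREREREREREREREREREREREREREREREREREREREREREREREREREREREREREREREREREREREREREREREREREREREREREREREREREREREREREREREREREREREREREREREREREREREREREREREREREREREREREREREREREREREREREREREREREREREREREREREREREREREREREREREREREREREREREREREREREREREREREREREREREREREREREREREREREREREREREREREREREREREREREREREREREREREREREREREREREREREREREREREREREREREREREREREREREREREREREREREREREREREREREREREREREREREREREREREREREREREREREREREREREREREREREREREREREREREREREREREREREREREREREREREREREREREREREREREREREzMxERERMzEREREREREREREREREREREREREREREREREzMzMxERMzMxERERERERERERERERERERERERERERMzMzMzMzMRMzMzEREREREREREREREREREREREREREREzMzMzMzMzMzMzMRERERERERERERERERERERERERERETMzMzMzMzMzMzMxERERERERERERERERERERERERERERMzMzMzMzMzMzMzEREREREREREREREREREREREREREREzMzMzMzMzMzMzMRERERERERERERERERERERERERERETMzMzMzMzMzMzMxERERERERERERERERERERERERERER"/>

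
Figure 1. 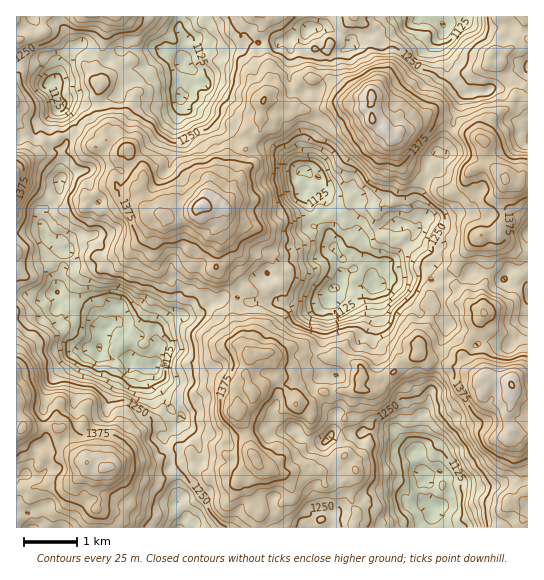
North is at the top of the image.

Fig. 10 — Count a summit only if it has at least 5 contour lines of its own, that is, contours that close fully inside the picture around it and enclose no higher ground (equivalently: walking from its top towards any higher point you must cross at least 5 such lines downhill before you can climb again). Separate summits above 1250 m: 2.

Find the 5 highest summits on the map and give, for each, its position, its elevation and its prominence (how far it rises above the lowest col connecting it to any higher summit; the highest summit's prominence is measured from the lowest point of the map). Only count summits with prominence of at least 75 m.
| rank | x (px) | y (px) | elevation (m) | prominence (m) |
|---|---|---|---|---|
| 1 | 202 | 205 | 1519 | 474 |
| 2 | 373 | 95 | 1505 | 185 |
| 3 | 511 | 385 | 1502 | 202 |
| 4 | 103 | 469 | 1484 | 241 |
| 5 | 506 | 179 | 1455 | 126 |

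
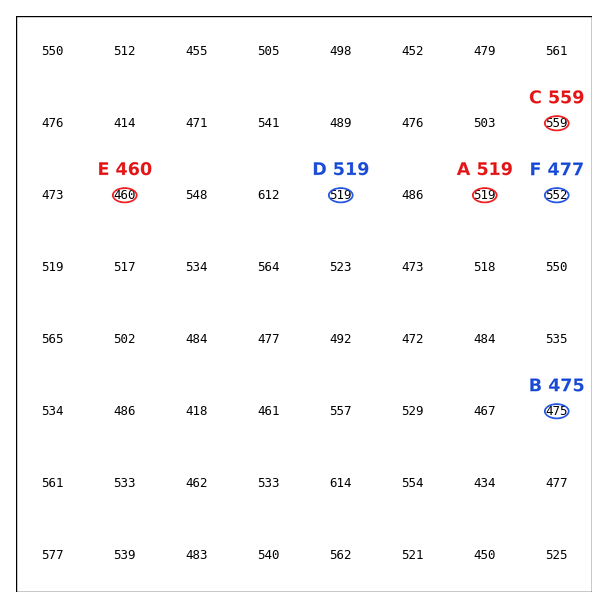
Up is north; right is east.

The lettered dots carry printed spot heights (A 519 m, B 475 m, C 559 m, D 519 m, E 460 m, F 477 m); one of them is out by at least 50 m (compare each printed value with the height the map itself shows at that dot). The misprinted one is F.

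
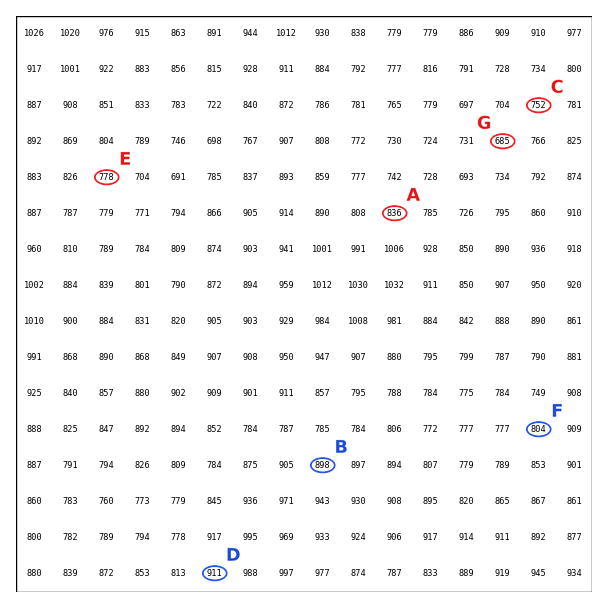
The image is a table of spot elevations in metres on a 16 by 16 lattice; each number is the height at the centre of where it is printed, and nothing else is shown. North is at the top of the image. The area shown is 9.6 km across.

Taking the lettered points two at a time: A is below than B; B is above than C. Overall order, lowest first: C A B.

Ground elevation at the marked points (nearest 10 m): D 910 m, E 780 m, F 800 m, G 690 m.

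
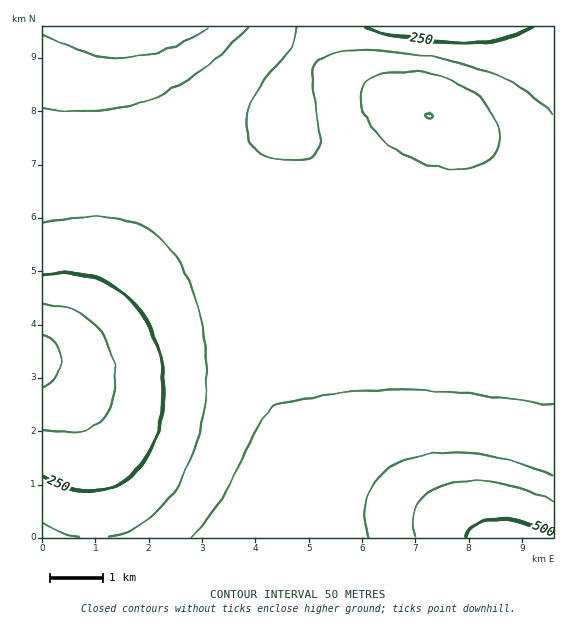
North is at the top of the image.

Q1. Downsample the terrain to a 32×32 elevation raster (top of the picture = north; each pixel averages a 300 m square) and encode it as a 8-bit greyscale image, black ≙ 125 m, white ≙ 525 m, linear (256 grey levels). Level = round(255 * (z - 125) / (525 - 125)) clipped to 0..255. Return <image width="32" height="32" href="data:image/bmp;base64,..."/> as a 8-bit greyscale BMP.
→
<image width="32" height="32" href="data:image/bmp;base64,Qk02CAAAAAAAADYEAAAoAAAAIAAAACAAAAABAAgAAAAAAAAEAAATCwAAEwsAAAABAAAAAAAAAAAAAAEBAQACAgIAAwMDAAQEBAAFBQUABgYGAAcHBwAICAgACQkJAAoKCgALCwsADAwMAA0NDQAODg4ADw8PABAQEAAREREAEhISABMTEwAUFBQAFRUVABYWFgAXFxcAGBgYABkZGQAaGhoAGxsbABwcHAAdHR0AHh4eAB8fHwAgICAAISEhACIiIgAjIyMAJCQkACUlJQAmJiYAJycnACgoKAApKSkAKioqACsrKwAsLCwALS0tAC4uLgAvLy8AMDAwADExMQAyMjIAMzMzADQ0NAA1NTUANjY2ADc3NwA4ODgAOTk5ADo6OgA7OzsAPDw8AD09PQA+Pj4APz8/AEBAQABBQUEAQkJCAENDQwBEREQARUVFAEZGRgBHR0cASEhIAElJSQBKSkoAS0tLAExMTABNTU0ATk5OAE9PTwBQUFAAUVFRAFJSUgBTU1MAVFRUAFVVVQBWVlYAV1dXAFhYWABZWVkAWlpaAFtbWwBcXFwAXV1dAF5eXgBfX18AYGBgAGFhYQBiYmIAY2NjAGRkZABlZWUAZmZmAGdnZwBoaGgAaWlpAGpqagBra2sAbGxsAG1tbQBubm4Ab29vAHBwcABxcXEAcnJyAHNzcwB0dHQAdXV1AHZ2dgB3d3cAeHh4AHl5eQB6enoAe3t7AHx8fAB9fX0Afn5+AH9/fwCAgIAAgYGBAIKCggCDg4MAhISEAIWFhQCGhoYAh4eHAIiIiACJiYkAioqKAIuLiwCMjIwAjY2NAI6OjgCPj48AkJCQAJGRkQCSkpIAk5OTAJSUlACVlZUAlpaWAJeXlwCYmJgAmZmZAJqamgCbm5sAnJycAJ2dnQCenp4An5+fAKCgoAChoaEAoqKiAKOjowCkpKQApaWlAKampgCnp6cAqKioAKmpqQCqqqoAq6urAKysrACtra0Arq6uAK+vrwCwsLAAsbGxALKysgCzs7MAtLS0ALW1tQC2trYAt7e3ALi4uAC5ubkAurq6ALu7uwC8vLwAvb29AL6+vgC/v78AwMDAAMHBwQDCwsIAw8PDAMTExADFxcUAxsbGAMfHxwDIyMgAycnJAMrKygDLy8sAzMzMAM3NzQDOzs4Az8/PANDQ0ADR0dEA0tLSANPT0wDU1NQA1dXVANbW1gDX19cA2NjYANnZ2QDa2toA29vbANzc3ADd3d0A3t7eAN/f3wDg4OAA4eHhAOLi4gDj4+MA5OTkAOXl5QDm5uYA5+fnAOjo6ADp6ekA6urqAOvr6wDs7OwA7e3tAO7u7gDv7+8A8PDwAPHx8QDy8vIA8/PzAPT09AD19fUA9vb2APf39wD4+PgA+fn5APr6+gD7+/sA/Pz8AP39/QD+/v4A////AHFtamprb3V9hY2Vm6Cio6OjpKarsbvG097n7vHz8/LvZmJfXmFlbHR9ho+WnJ+goaGjpquyvMfS3OPo6+zr5+JcV1RUVltia3V/iZGYnJ6en6GkqrG6w83V297g39zX0FFNSkpNUlpkbnmEjZSZm5ydn6KnrbW8xMrO0M/NycO7R0NBQkVLU11odH+JkZaZmpucn6OorbO4u72+vLm0r6k8OTk6PkRNV2Nve4WNk5aXmJmbnqGlqKusrayqp6SgnDIxMTM4P0hTX2t3goqQlJWVlpiZm52en6Cgn52bmZeVJygqLjQ8RVBcaXV/iI6RkpOTlJWWlpeXl5eWlZSTkpIcICQqMTlET1tnc32GjI+QkJCRkZKSkpKSkpGRkJCPjxIZICcvOUNPW2dyfISKjI2Ojo6Pj4+Pj4+Ojo6OjY2NCxQdJi85RFBbZ3J7g4iKi4uMjIyMjIyMjIyMjIyLi4sKEx0nMTxGUl1ocnuChoiIiYmKioqKioqKioqKiomJiRAYIiw2QEpVX2pze4CEhYaHh4iIiIiIiIiIiIiHh4eHHiMqMzxFT1ljbHR7f4KDhIWFhYaGhoaGhoaGhoWFhYUuMTY9RExVXmZudXt+gIGCgoODhISEhISEhISEg4ODg0BAQ0hNVFtianB2en1+f4CAgYGCgoKCgoKCgoKBgYGBUE9QU1dcYWdtcnZ5e3x9fn5/f4CAgICAgICAgH9/f39dW1xdYGNnbHB0dnh5ent8fX19fn5+fn5+fn5+fn19fWdmZWZnamxvcnR2d3h5enp7e3t8fHx8fHx8fHx8fHx7bm1sbW1ucHFzdHV2d3d4eHl5enp6ent7e3t8fHx7e3pzcnJxcXJyc3N0dHV1dnZ3d3d4eHh5ent8fH19fXx6eXd2dnV1dHR0dHR0dHR0dHV1dXZ2eHl7fX+BgYGAfnt5e3p6eXh3dnZ1dHRzc3JycnJzdHZ4fICEh4mJiIWBfXl/f359fHp5eHZ1dHNycXBwcHFzd3yCiY+TlZSQi4R+eYSDgoGAf317eXd1c3Fvbm1ucHR7g42WnaGhnpePhn54iIiIh4aEgn98eXZzcG5sa21wd4GMmKKprKqkmo+FfHWOjo6OjYuJhYJ+eXVxbWtqbHJ7h5Sgqa6vq6KXi4B3cZOVlZaVlJGNiYR+eHNua2ptdH6KlqCnqqijmY6CeHFtmpyen5+em5eSjIV+d3FtbG50fYeRmJycmZKIfnVva2ihpKaoqamno52WjoV9dnBtbnJ4foOGh4WAeXJsZ2VjY6msr7K1tbSwqqOZj4V8dXBtbW5vb25rZ2JdWlhZWlxesrW5vcDCwr+5saebj4R6cmxnYl1YUkxHQ0FCRUpPU1c="/>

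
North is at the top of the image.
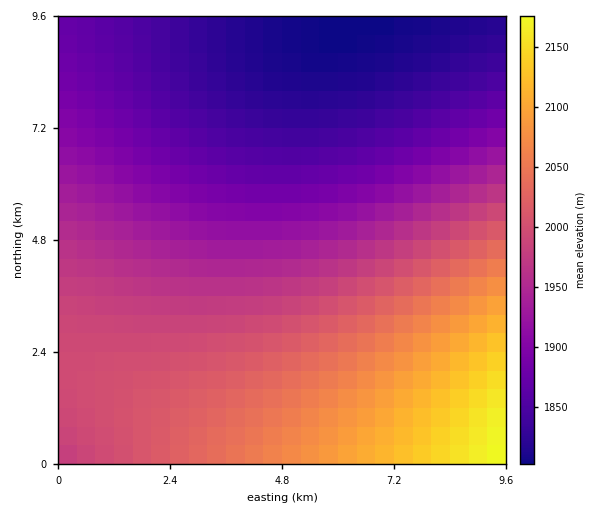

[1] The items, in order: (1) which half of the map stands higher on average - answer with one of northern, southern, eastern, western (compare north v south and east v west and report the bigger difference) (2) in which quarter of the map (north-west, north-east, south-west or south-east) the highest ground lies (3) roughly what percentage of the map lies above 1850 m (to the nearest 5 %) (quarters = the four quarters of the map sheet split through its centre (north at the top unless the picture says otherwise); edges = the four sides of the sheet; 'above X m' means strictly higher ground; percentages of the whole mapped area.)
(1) The southern half stands higher on average than the northern half.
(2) The highest point lies in the south-east quarter of the map.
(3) Ground above 1850 m makes up about 80 % of the sheet.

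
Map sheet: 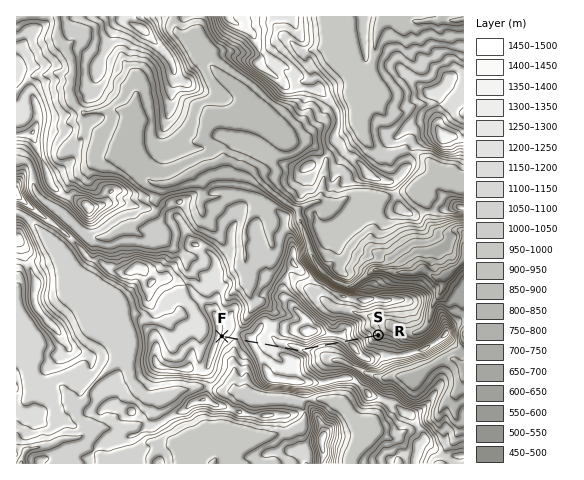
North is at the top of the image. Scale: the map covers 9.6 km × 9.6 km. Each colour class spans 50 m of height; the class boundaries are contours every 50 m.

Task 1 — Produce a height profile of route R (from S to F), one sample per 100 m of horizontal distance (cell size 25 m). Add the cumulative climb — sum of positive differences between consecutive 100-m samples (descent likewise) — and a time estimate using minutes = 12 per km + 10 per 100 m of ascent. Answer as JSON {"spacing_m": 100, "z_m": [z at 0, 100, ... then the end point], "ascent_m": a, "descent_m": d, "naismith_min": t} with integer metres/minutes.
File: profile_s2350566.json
{"spacing_m": 100, "z_m": [934, 975, 1036, 1099, 1158, 1220, 1280, 1295, 1251, 1194, 1152, 1132, 1124, 1130, 1154, 1198, 1203, 1205, 1237, 1267, 1290, 1300, 1308, 1320, 1324, 1329, 1343, 1359, 1364, 1336, 1285, 1253, 1278, 1304, 1335, 1338], "ascent_m": 687, "descent_m": 283, "naismith_min": 110}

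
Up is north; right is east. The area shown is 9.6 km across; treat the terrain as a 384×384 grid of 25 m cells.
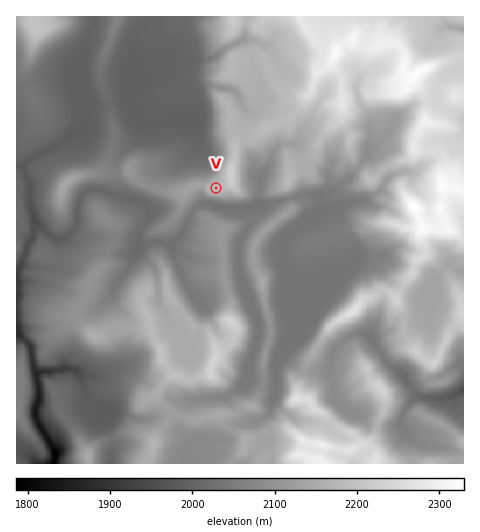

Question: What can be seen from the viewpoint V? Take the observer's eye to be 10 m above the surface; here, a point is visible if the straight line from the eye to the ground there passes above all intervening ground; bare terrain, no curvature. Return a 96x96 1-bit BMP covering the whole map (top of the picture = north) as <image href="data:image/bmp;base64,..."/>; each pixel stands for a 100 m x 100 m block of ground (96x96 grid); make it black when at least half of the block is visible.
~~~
<image width="96" height="96" href="data:image/bmp;base64,Qk2+BAAAAAAAAD4AAAAoAAAAYAAAAGAAAAABAAEAAAAAAIAEAAATCwAAEwsAAAIAAAAAAAAA////AAAAAAAAAAAAAAAAgAAIgAAAAAAAAAAB84AMwAAAAAAAAAAD/AAOAAAAAAAAAAAD+A+EAAAAAAAAAAABwOfwAAAAAAAAAAAAjAB4AAAAAAAAAAABmAD8AAAAAAAAAAAH8Af8AAAAAAAAAAAD4A+MAAAAAAAAAAAD4AwMAAAAAAAAAAADwBgGAAAAAAAAAAABwHACAAAAAAAAAAAAwAAAAAAAAAAAAAAAYAAAAAAAAAAAAAAAfwAAAAAAAAAAAAAAf4BCAAAAAAAAAAAAf4AwAAAAAAAAAAAIfwAAAAAAAAAAHgAIfgAAAAAAAAAAf4AIfAAAAAAAAAAA/8AIPAAAAAAAAAAA98AIHAAAAAAAAAAB9+AIBgAAAAAAAAAB8zAMBwAAAAAAAAAB8zgMAwAAAAAAAAAD8DAMA4AAAAAAAAAD8HAOA8AAAAAAAOAH4HAeA8AAAAAAAfAHAOAeB+AAAAAAA/AGA+H+B/AAAAAAB/AMB+P8D/gAAAMAb/AMD//8D/4AAAMAz/AcH//8D/8AAAMAH/AYH//8D/+AAAMAH/AYP//4D//AwAAEA/g4fH/4B//gwAAOAfg8/D/4B//4wAAOAfw8+D/4B///4AAAAf58+B/4A///4AABwf/8+B/4Af//8AAHwP/99//8AD//+AAPwP/55//4AB//+AAB8P/x///wAB///AAH+f/j///wAB///AAP///n+P/gAB///gCP/v//4fzgAB/9/wCHn/+f//zgAB/+/gDGAP+B//jwAAf/ngCAAA/Af/hwAAHv3gDAAAfg//x4AAHn/gAAAA/3//58AAH//gAAAB/////+AAH//gAAID/z////gAP//gAAIH/gP///wAP/fAAAcH/gH8D/4AB//AAAcH+AHAAAIAAD+AAAeP8AHAAAAAAD+AAAfP4AHAMAAAAA8DAAP/wD/D4AAAAAYHAAP/gf/j4AAAAAYOAAH/B/5gwAAAAAIeAAD+D//AwAAAAAAeAAB+D/+BwAAAAAAOAAAAD/+BwAAAAAACAAAAD//BgAAAAAAACAAAB//hAAAAAAAADAAAA//z4AAAAAAABgAAAf//4AAAAAAAB8AA////4AAAAAAAB/AAf///4AAAAAAAB/8Af///4AAAAAAAA/+Af///4AAAAAAAC//A////4AAAAAAACf/A////4AAAAAAACf/A////4AAAAAAAC//A////wAAAAAAAC//g////wAAAAAAAC//z////gAAAAAAAA//7////BAAAAAAAA//7///+BgAAAAAAD//z///4DgAAAAAAD//z///4DwAAAAAAD//n/////yAAAAAAB//H///wf+AAAAAAA//D///wP+AAAAAAA//D///gP8AAAAAAA/+D///gP8AAAAAAAf+D///wG4QAAAAAAf+B///wAwYAAAAAAf+B///4AA4AAAAAAf+A///+AA8AAAAAAP/A////4O/gAAAAAP/A////8//gAAAAAL/Af///+//AAAAAAJ/gf//g/v/AAAAAAPvgf//A5P+AAAAAA="/>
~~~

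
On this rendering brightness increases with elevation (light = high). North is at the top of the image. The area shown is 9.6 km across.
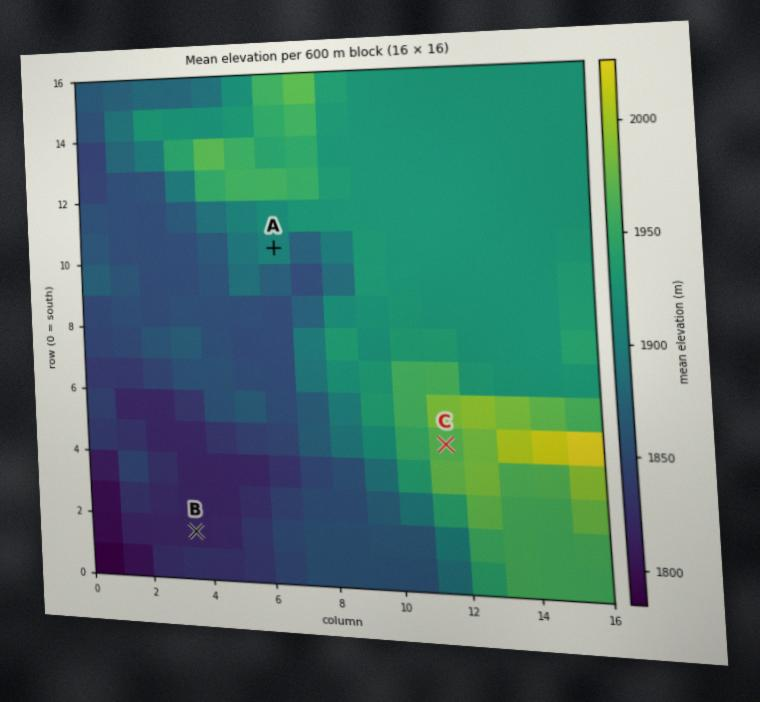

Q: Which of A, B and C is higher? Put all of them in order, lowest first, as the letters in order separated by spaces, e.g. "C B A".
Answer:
B A C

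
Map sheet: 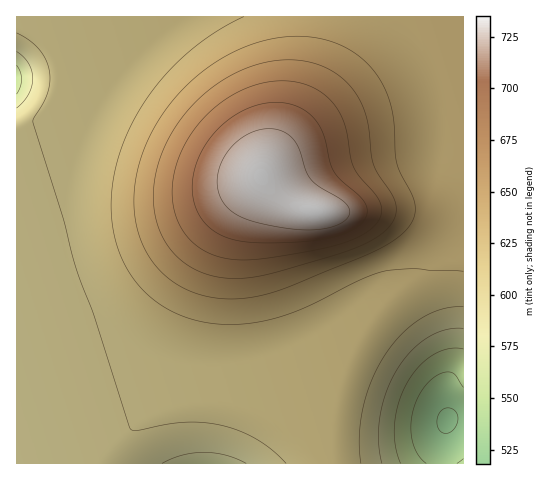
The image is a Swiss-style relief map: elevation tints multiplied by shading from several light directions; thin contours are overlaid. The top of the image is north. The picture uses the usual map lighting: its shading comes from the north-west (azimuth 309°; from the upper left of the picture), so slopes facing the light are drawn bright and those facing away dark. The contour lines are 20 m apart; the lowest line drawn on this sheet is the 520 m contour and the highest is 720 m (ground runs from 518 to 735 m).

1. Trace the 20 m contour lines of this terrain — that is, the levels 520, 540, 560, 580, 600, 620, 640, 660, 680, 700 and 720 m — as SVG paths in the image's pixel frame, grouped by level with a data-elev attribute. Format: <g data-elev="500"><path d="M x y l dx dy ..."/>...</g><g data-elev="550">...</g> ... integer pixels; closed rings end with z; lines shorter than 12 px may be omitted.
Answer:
<g data-elev="520"><path d="M444 433l-6-6 0-10 4-7 9-2 6 5 0 10-5 8-4 2z"/></g><g data-elev="540"><path d="M426 463l-10-11-5-17 1-19 6-19 12-16 8-6 7-3 4 0 5 2 9 13"/></g><g data-elev="560"><path d="M401 463l-6-18-1-20 4-21 8-20 12-16 15-13 15-6 15 0"/><path d="M17 65l4 8 1 7-2 7-3 7"/></g><g data-elev="580"><path d="M162 463l20-8 22-3 21 3 21 8"/><path d="M382 463l-3-22 1-24 6-25 11-22 14-19 16-13 18-8 18-2"/><path d="M17 52l11 11 4 7 1 8-1 9-4 8-11 13"/></g><g data-elev="600"><path d="M361 463l-2-26 4-28 9-28 13-26 17-21 19-16 21-9 21-2"/><path d="M17 33l11 7 10 8 6 8 4 11 2 11-2 12-4 12-10 16-1 5 30 96 14 51 17 44 36 114 2 2 5 1 30-7 20-2 17 1 17 2 18 6 18 8 15 11 14 13"/></g><g data-elev="620"><path d="M244 17l-20 10-20 13-17 13-16 16-15 16-13 19-11 19-9 20-6 19-4 20-2 20 1 19 3 18 6 17 8 16 10 14 20 18 23 12 27 7 28 1 27-3 27-8 22-9 49-25 22-8 29-2 50 2"/></g><g data-elev="640"><path d="M228 299l23-2 23-5 89-36 20-9 14-9 10-9 6-9 2-9 0-8-18-39-4-47-7-25-8-15-10-13-13-11-15-8-25-7-28-1-28 5-28 11-27 17-23 21-20 25-14 27-10 29-3 28 3 27 8 23 14 20 20 15 23 10z"/></g><g data-elev="660"><path d="M224 278l19 0 21-3 82-23 17-7 14-8 10-8 7-9 2-9-1-9-21-37-6-41-6-19-6-11-8-10-10-9-11-7-20-6-22-2-22 3-24 8-22 13-20 17-17 19-13 23-9 23-4 23 0 22 6 21 11 18 15 14 17 9z"/></g><g data-elev="680"><path d="M231 259l17 1 18-2 69-13 16-5 14-6 9-7 6-9 2-9-3-9-21-25-5-10-7-34-5-16-12-16-16-12-16-5-19-1-19 3-18 7-18 10-16 14-14 16-11 19-7 18-3 19 1 19 5 16 9 14 12 11 15 8z"/></g><g data-elev="700"><path d="M266 243l42-2 29-5 13-5 9-6 6-5 2-7 0-6-4-7-22-20-8-9-3-10-6-25-8-15-14-12-18-6-14 0-15 3-16 6-14 10-12 12-10 14-7 16-3 15-1 14 3 13 6 11 8 10 11 7 12 5 14 3z"/></g><g data-elev="720"><path d="M291 229l24 1 19-4 7-3 6-5 3-4-1-5-6-8-23-14-9-8-5-8-8-25-8-10-9-5-9-2-9 0-11 3-17 12-13 16-5 19 1 9 2 8 8 12 14 9 20 7z"/></g>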